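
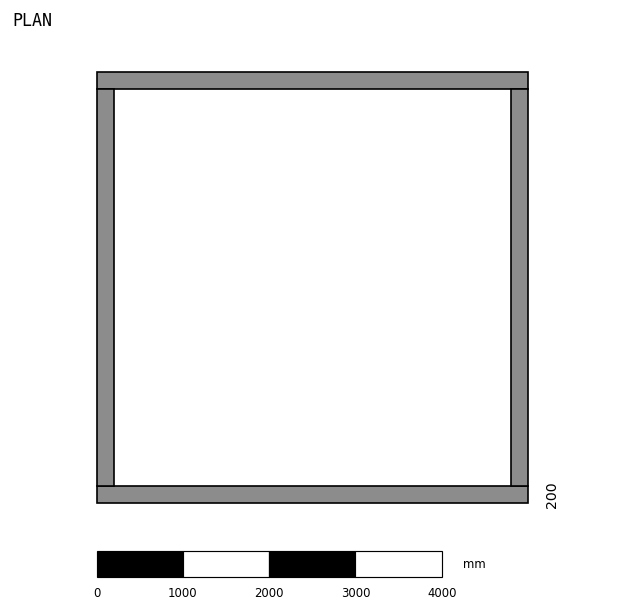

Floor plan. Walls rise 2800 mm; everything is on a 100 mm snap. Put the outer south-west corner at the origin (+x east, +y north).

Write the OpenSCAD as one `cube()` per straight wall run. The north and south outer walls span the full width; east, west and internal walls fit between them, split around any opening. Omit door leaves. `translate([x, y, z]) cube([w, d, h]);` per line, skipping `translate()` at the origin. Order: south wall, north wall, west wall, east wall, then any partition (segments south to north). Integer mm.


cube([5000, 200, 2800]);
translate([0, 4800, 0]) cube([5000, 200, 2800]);
translate([0, 200, 0]) cube([200, 4600, 2800]);
translate([4800, 200, 0]) cube([200, 4600, 2800]);


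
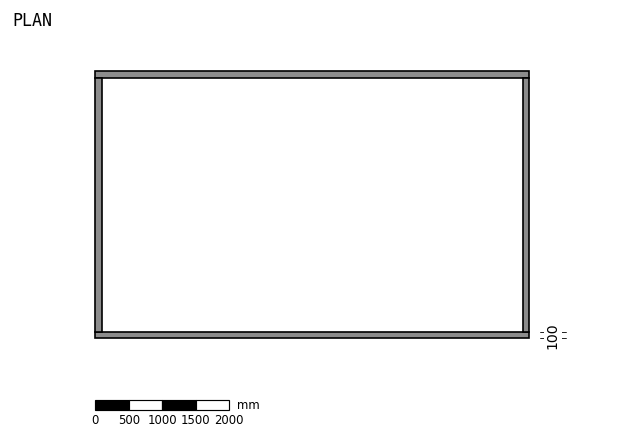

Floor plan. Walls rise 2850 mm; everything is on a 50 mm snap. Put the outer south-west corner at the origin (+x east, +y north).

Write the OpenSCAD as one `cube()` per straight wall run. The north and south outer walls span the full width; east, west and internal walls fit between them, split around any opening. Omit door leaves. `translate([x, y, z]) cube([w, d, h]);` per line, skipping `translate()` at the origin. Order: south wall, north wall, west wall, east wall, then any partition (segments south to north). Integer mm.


cube([6500, 100, 2850]);
translate([0, 3900, 0]) cube([6500, 100, 2850]);
translate([0, 100, 0]) cube([100, 3800, 2850]);
translate([6400, 100, 0]) cube([100, 3800, 2850]);


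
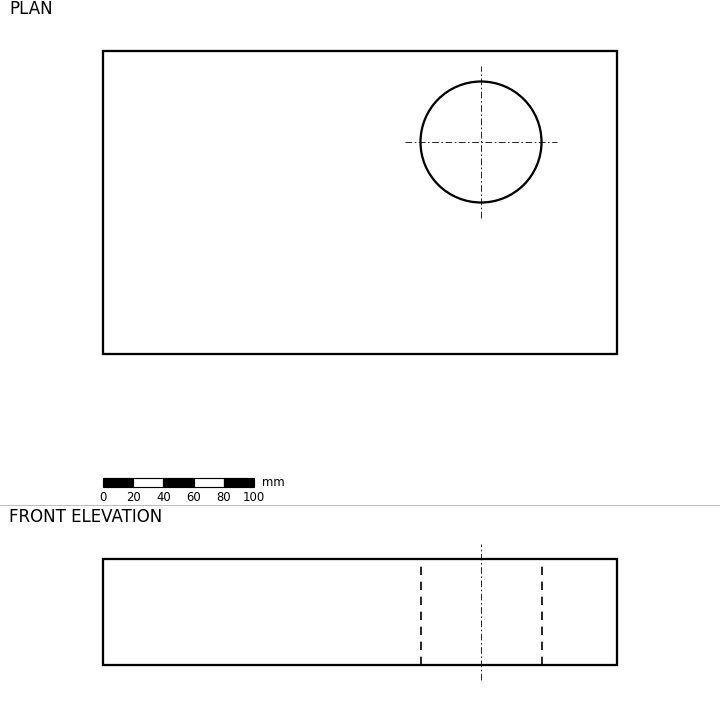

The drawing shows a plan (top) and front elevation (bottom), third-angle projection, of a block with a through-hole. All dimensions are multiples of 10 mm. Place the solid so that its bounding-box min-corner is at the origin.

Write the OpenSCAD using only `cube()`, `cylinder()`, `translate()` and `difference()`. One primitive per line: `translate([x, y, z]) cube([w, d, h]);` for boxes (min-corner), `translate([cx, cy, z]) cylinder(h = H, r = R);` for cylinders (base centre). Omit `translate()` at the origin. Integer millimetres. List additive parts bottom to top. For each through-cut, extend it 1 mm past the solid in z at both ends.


difference() {
  cube([340, 200, 70]);
  translate([250, 140, -1]) cylinder(h = 72, r = 40);
}


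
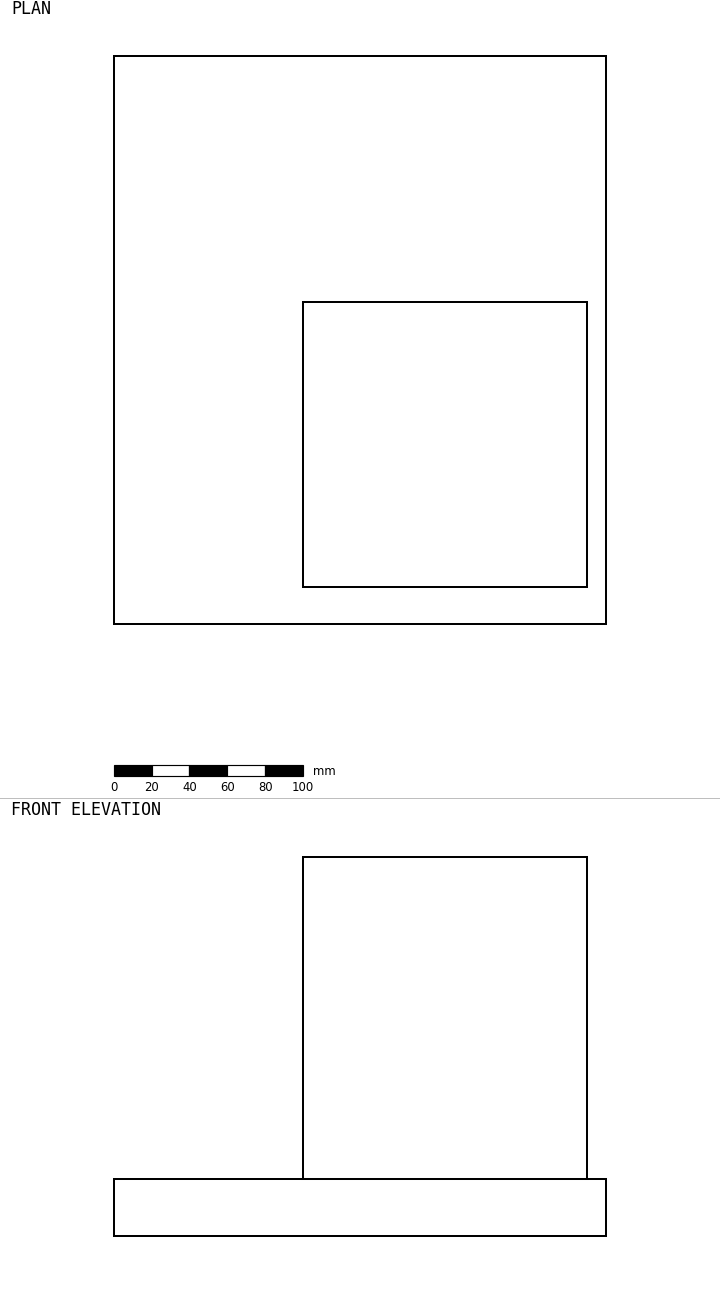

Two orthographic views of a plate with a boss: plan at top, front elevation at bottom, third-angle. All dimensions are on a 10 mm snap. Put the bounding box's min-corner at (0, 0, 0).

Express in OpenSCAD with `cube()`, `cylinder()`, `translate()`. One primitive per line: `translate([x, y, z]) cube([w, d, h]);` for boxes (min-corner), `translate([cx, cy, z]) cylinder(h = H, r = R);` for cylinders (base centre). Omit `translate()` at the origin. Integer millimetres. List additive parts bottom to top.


cube([260, 300, 30]);
translate([100, 20, 30]) cube([150, 150, 170]);


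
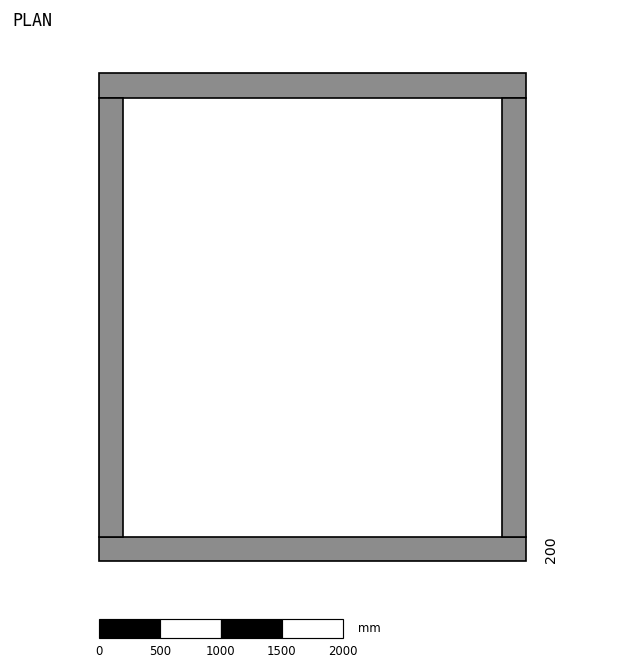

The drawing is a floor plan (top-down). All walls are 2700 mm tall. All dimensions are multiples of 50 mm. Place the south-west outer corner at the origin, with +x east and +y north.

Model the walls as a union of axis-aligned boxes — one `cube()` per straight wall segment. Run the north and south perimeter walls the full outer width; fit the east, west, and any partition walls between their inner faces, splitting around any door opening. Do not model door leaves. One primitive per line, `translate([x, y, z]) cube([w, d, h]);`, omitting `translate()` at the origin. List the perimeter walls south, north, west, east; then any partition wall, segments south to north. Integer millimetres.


cube([3500, 200, 2700]);
translate([0, 3800, 0]) cube([3500, 200, 2700]);
translate([0, 200, 0]) cube([200, 3600, 2700]);
translate([3300, 200, 0]) cube([200, 3600, 2700]);


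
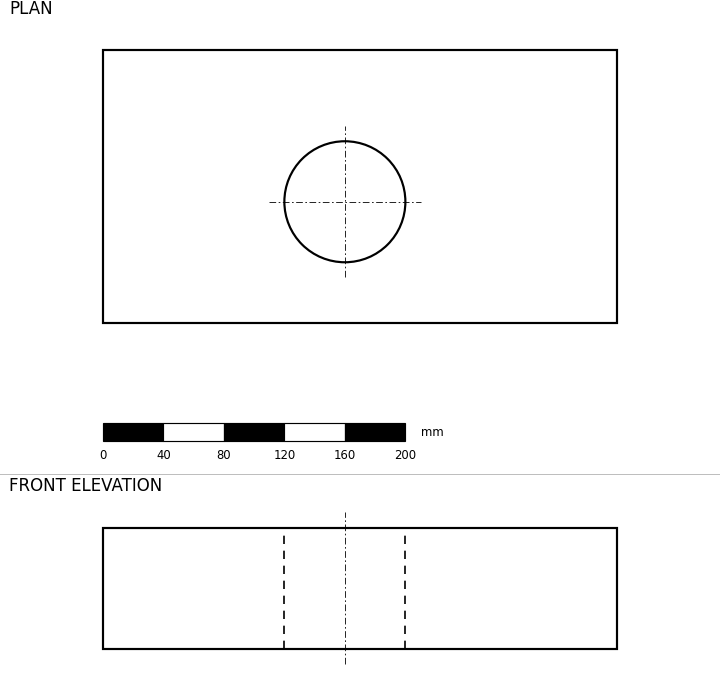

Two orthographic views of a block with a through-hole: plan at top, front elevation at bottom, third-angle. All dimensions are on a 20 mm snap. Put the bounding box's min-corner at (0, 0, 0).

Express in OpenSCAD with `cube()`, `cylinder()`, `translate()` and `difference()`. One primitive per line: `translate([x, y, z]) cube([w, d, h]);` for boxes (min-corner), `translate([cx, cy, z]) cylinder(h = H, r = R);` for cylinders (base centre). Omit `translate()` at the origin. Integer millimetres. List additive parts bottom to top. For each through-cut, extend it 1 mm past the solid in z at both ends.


difference() {
  cube([340, 180, 80]);
  translate([160, 80, -1]) cylinder(h = 82, r = 40);
}


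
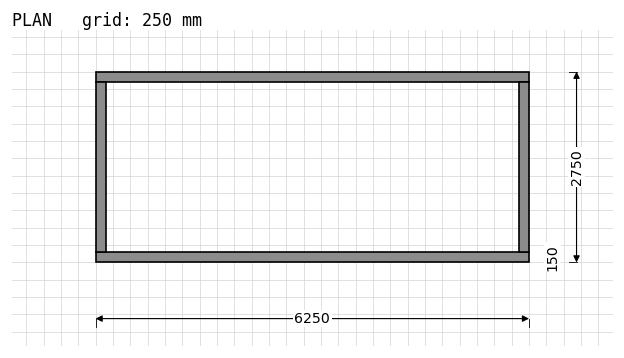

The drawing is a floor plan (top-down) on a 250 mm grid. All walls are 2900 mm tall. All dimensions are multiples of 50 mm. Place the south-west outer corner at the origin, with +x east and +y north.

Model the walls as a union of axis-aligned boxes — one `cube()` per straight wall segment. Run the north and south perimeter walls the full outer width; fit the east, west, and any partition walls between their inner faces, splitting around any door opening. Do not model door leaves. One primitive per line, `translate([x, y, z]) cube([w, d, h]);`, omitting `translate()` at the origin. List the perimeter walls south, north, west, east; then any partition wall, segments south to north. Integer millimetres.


cube([6250, 150, 2900]);
translate([0, 2600, 0]) cube([6250, 150, 2900]);
translate([0, 150, 0]) cube([150, 2450, 2900]);
translate([6100, 150, 0]) cube([150, 2450, 2900]);


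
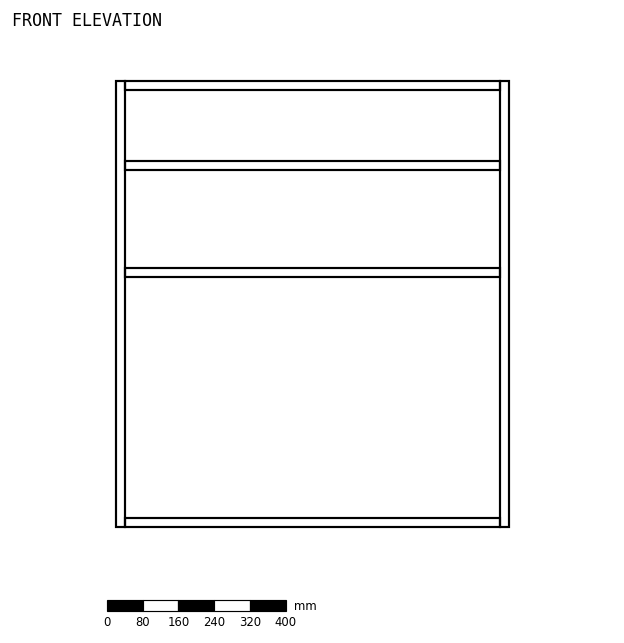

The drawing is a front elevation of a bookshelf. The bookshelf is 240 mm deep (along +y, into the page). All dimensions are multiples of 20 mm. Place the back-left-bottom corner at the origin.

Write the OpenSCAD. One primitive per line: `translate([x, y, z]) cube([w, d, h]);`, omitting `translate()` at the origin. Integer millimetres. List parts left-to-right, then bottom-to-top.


cube([20, 240, 1000]);
translate([20, 0, 0]) cube([840, 240, 20]);
translate([20, 0, 560]) cube([840, 240, 20]);
translate([20, 0, 800]) cube([840, 240, 20]);
translate([20, 0, 980]) cube([840, 240, 20]);
translate([860, 0, 0]) cube([20, 240, 1000]);


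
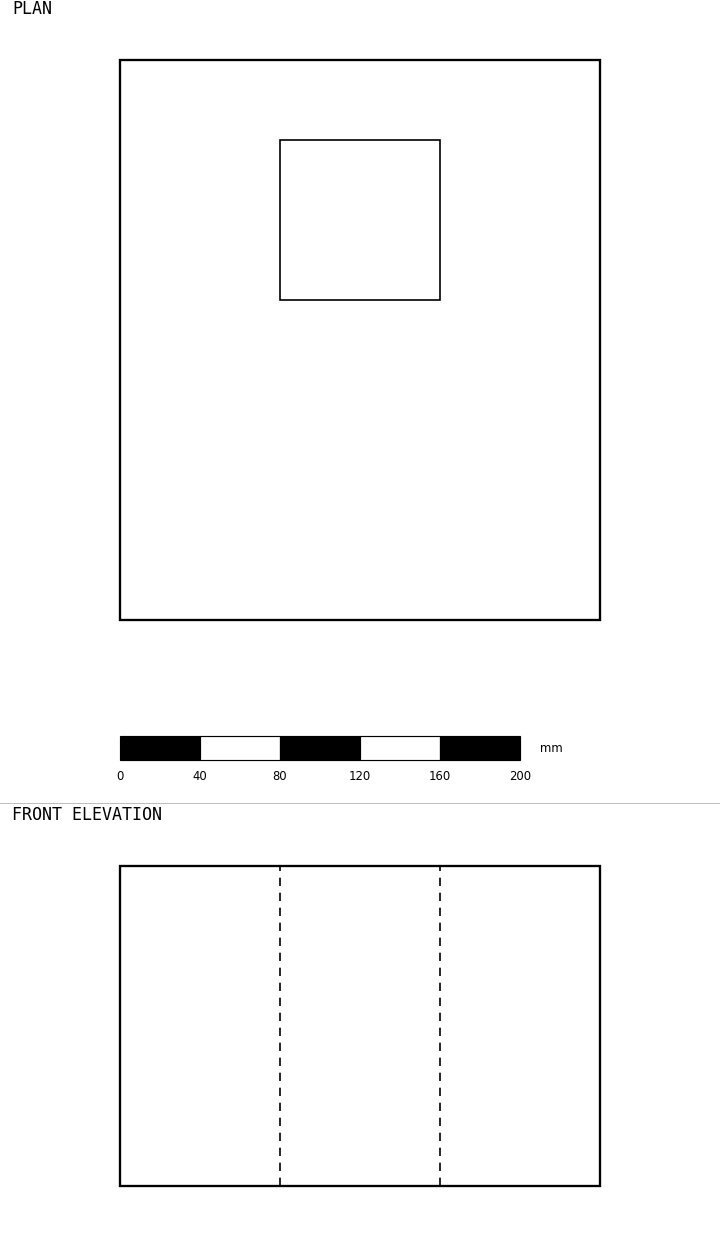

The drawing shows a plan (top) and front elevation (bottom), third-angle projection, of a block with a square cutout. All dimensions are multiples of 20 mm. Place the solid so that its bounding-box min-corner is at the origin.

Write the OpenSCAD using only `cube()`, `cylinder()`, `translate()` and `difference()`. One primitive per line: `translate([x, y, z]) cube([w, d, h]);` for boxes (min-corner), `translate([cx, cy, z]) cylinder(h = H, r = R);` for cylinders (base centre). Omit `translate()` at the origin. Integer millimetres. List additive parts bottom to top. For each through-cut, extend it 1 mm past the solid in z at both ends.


difference() {
  cube([240, 280, 160]);
  translate([80, 160, -1]) cube([80, 80, 162]);
}


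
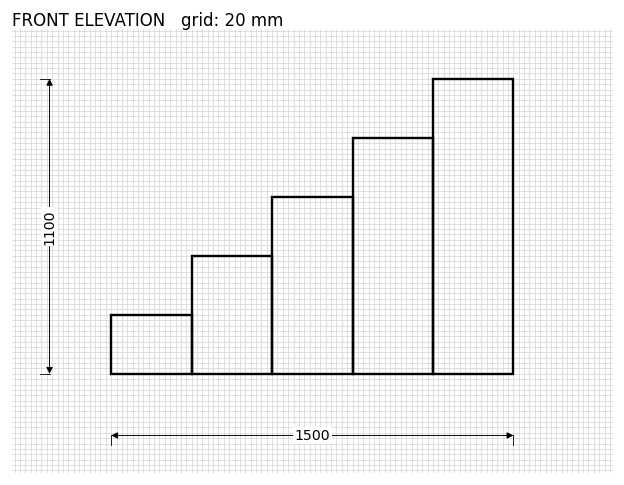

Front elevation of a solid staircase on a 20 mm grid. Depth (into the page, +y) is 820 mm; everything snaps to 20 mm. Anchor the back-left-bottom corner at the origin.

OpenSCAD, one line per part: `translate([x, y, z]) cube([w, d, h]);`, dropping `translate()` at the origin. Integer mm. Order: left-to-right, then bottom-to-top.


cube([300, 820, 220]);
translate([300, 0, 0]) cube([300, 820, 440]);
translate([600, 0, 0]) cube([300, 820, 660]);
translate([900, 0, 0]) cube([300, 820, 880]);
translate([1200, 0, 0]) cube([300, 820, 1100]);


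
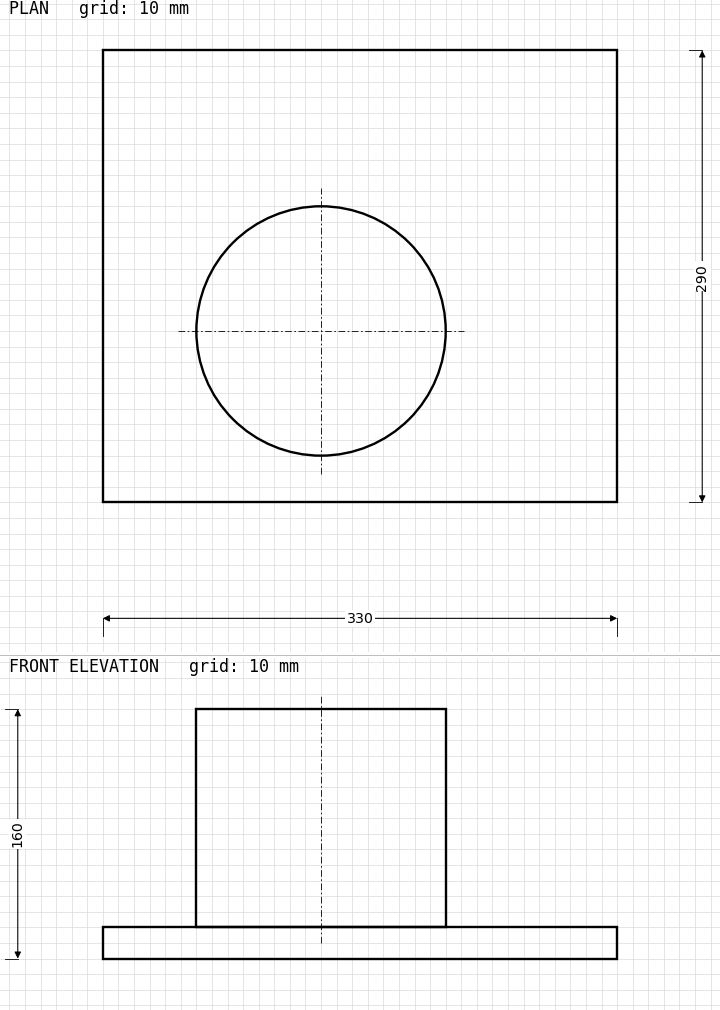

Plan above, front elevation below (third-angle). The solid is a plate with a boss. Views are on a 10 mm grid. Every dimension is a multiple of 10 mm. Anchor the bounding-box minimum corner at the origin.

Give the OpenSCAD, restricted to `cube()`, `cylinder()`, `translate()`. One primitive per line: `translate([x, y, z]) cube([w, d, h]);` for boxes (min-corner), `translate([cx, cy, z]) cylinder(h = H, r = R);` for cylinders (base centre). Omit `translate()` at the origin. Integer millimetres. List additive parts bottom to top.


cube([330, 290, 20]);
translate([140, 110, 20]) cylinder(h = 140, r = 80);


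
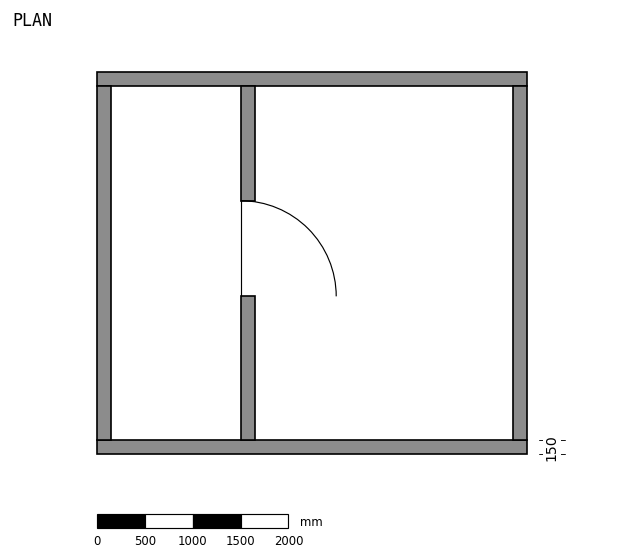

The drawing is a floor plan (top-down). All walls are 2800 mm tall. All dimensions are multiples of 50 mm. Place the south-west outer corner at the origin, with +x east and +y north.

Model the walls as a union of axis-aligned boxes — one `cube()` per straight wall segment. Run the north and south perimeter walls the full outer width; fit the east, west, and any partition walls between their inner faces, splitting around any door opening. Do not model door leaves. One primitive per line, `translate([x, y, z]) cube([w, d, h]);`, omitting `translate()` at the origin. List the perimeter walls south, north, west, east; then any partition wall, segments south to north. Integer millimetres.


cube([4500, 150, 2800]);
translate([0, 3850, 0]) cube([4500, 150, 2800]);
translate([0, 150, 0]) cube([150, 3700, 2800]);
translate([4350, 150, 0]) cube([150, 3700, 2800]);
translate([1500, 150, 0]) cube([150, 1500, 2800]);
translate([1500, 2650, 0]) cube([150, 1200, 2800]);


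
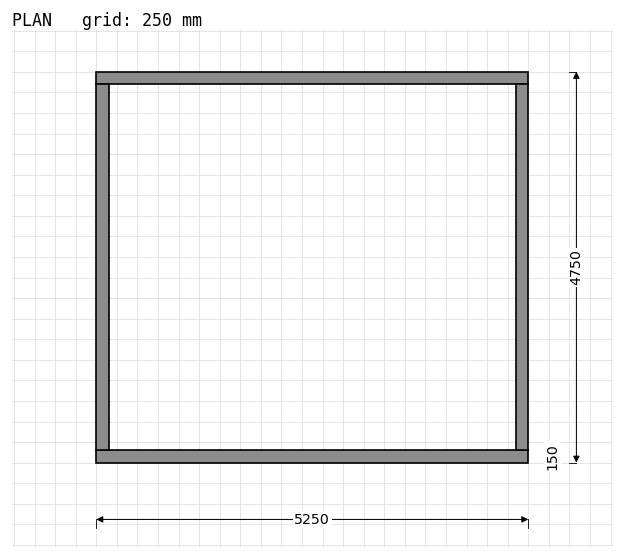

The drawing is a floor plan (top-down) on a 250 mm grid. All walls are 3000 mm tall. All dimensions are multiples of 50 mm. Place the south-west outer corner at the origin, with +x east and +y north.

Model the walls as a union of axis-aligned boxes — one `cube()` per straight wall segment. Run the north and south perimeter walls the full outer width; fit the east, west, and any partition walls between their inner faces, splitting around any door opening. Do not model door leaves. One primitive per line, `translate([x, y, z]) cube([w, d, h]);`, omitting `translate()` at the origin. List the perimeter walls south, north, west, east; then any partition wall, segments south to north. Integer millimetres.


cube([5250, 150, 3000]);
translate([0, 4600, 0]) cube([5250, 150, 3000]);
translate([0, 150, 0]) cube([150, 4450, 3000]);
translate([5100, 150, 0]) cube([150, 4450, 3000]);


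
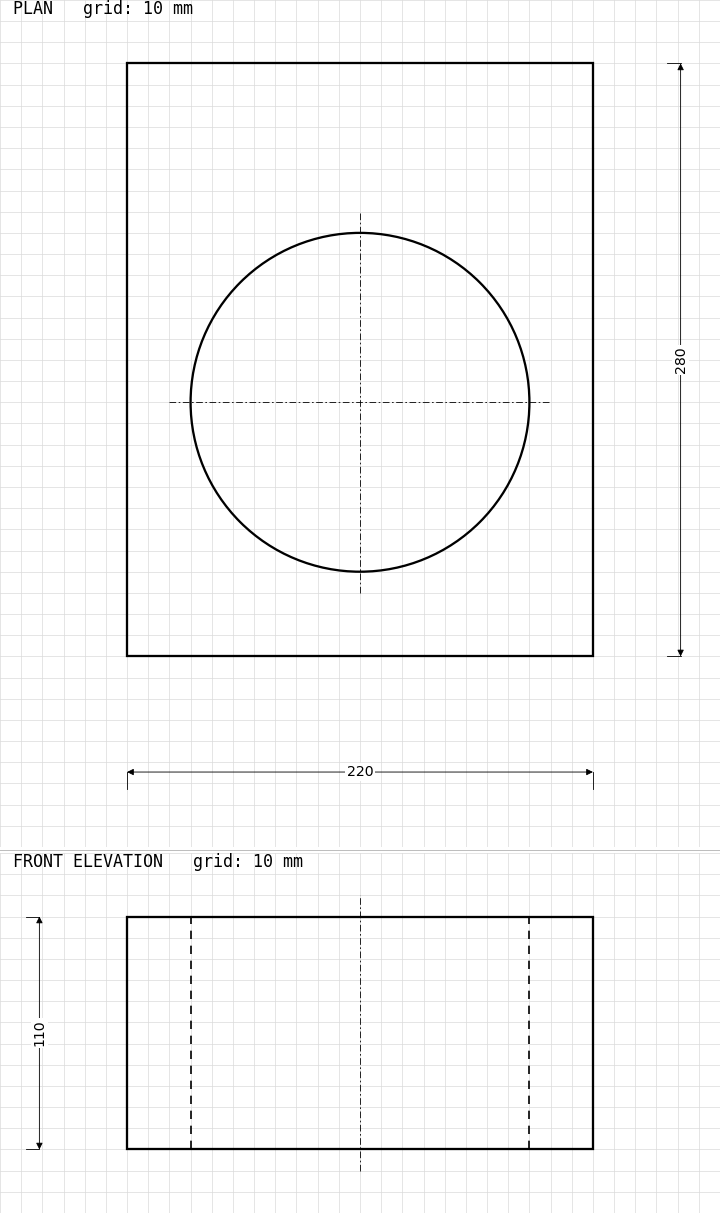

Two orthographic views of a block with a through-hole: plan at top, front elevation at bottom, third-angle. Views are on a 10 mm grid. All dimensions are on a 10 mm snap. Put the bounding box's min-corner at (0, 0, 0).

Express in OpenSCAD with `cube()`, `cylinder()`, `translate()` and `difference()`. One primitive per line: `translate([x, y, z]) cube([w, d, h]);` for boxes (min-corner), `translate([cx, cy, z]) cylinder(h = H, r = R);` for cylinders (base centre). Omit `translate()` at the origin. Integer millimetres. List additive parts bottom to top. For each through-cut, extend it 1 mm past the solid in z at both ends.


difference() {
  cube([220, 280, 110]);
  translate([110, 120, -1]) cylinder(h = 112, r = 80);
}


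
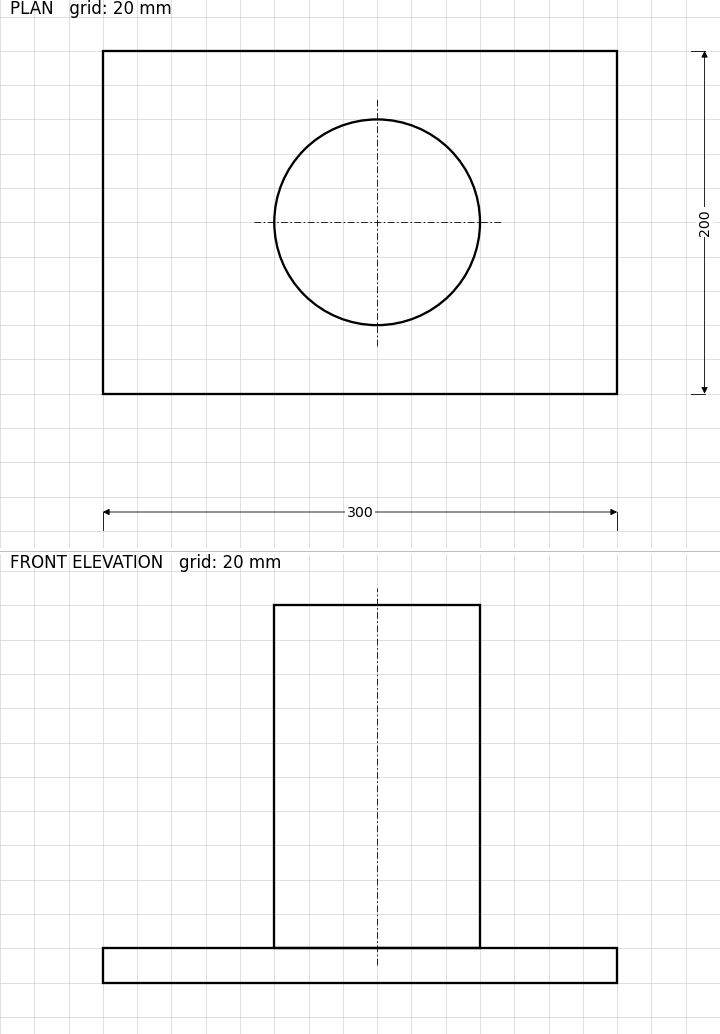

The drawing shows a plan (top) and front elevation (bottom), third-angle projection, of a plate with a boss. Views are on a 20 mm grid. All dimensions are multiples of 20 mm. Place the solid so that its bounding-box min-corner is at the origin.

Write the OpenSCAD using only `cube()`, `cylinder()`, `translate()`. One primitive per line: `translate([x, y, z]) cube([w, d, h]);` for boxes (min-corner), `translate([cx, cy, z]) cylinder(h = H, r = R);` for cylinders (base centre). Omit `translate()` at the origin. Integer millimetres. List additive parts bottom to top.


cube([300, 200, 20]);
translate([160, 100, 20]) cylinder(h = 200, r = 60);


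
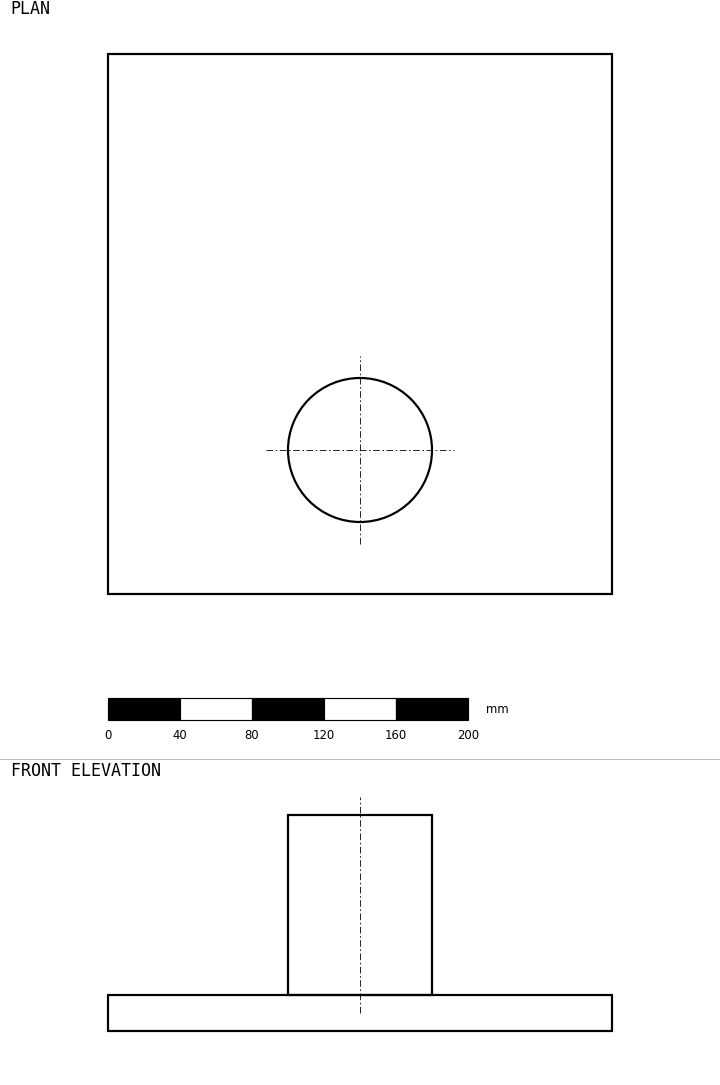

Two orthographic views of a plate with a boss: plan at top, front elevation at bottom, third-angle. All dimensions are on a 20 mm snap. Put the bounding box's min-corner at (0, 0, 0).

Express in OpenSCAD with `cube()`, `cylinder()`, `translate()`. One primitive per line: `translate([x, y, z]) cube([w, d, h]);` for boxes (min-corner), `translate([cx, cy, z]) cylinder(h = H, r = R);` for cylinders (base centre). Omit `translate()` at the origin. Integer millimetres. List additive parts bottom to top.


cube([280, 300, 20]);
translate([140, 80, 20]) cylinder(h = 100, r = 40);


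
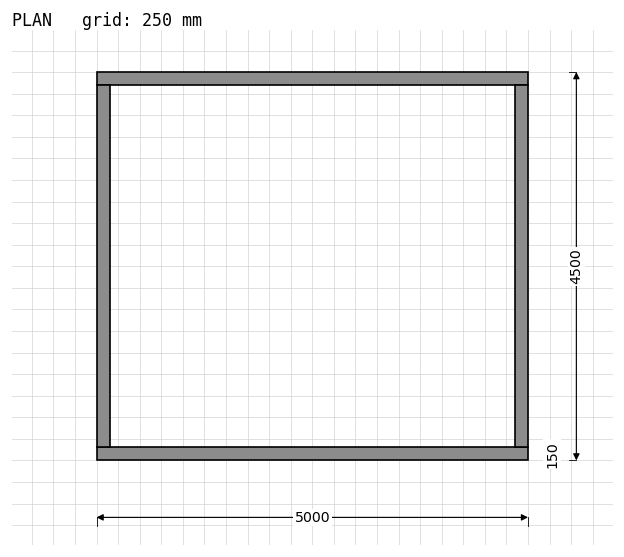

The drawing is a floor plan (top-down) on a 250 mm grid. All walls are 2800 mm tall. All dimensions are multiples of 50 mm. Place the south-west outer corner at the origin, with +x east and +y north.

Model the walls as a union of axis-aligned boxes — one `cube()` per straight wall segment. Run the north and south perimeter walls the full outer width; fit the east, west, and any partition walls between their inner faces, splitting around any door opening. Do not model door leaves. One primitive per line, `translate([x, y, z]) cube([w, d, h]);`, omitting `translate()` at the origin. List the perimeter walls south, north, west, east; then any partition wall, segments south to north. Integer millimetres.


cube([5000, 150, 2800]);
translate([0, 4350, 0]) cube([5000, 150, 2800]);
translate([0, 150, 0]) cube([150, 4200, 2800]);
translate([4850, 150, 0]) cube([150, 4200, 2800]);


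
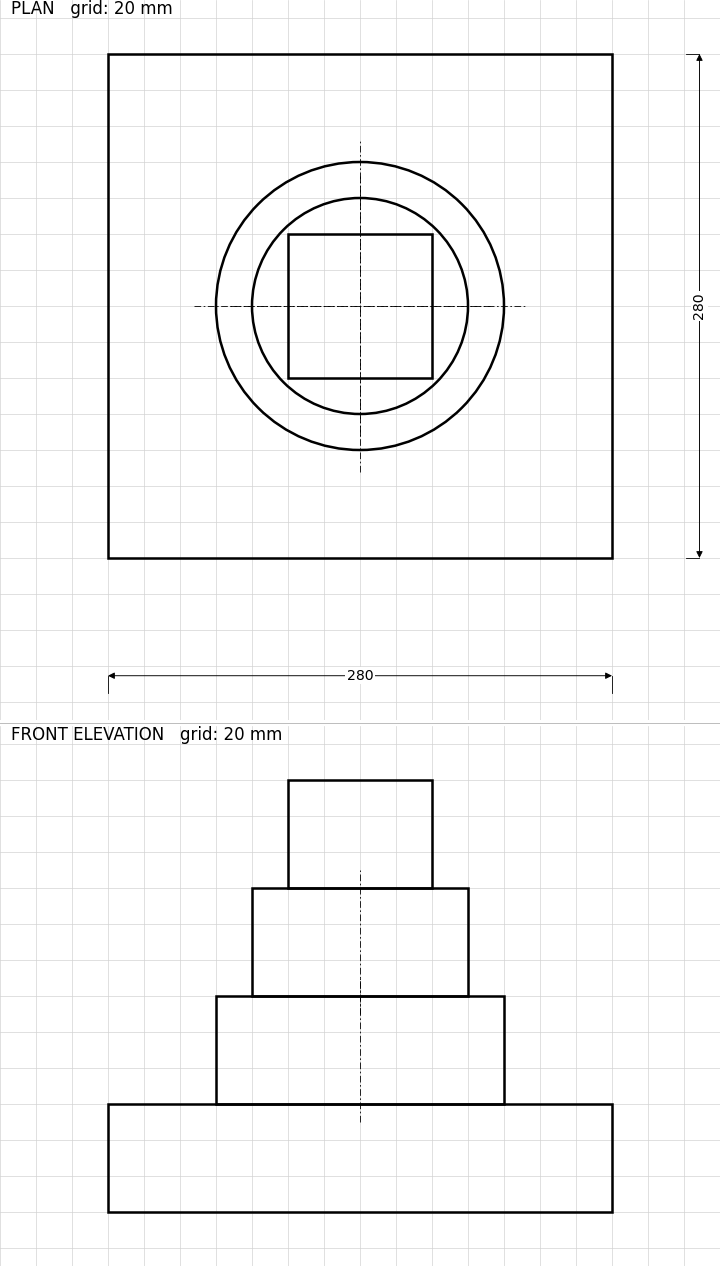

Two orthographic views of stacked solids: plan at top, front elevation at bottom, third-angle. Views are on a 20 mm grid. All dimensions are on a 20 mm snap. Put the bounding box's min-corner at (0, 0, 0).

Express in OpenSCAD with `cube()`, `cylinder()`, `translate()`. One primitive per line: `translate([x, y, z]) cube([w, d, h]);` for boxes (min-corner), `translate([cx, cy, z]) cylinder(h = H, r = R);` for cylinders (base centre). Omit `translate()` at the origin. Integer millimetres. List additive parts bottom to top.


cube([280, 280, 60]);
translate([140, 140, 60]) cylinder(h = 60, r = 80);
translate([140, 140, 120]) cylinder(h = 60, r = 60);
translate([100, 100, 180]) cube([80, 80, 60]);


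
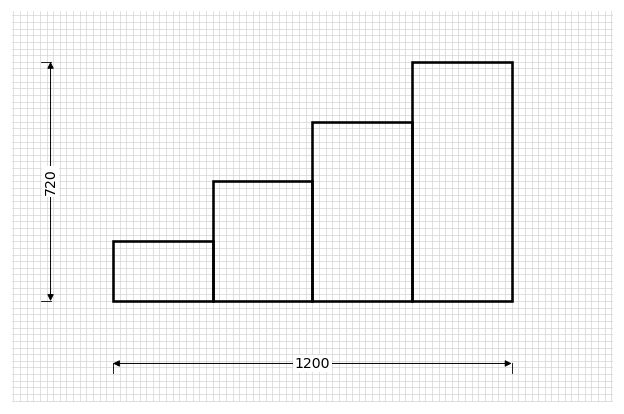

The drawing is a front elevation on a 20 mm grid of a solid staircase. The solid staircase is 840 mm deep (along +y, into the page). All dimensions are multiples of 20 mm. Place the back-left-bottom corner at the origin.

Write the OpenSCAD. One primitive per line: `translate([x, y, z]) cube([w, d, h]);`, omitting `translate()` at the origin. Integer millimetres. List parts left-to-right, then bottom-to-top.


cube([300, 840, 180]);
translate([300, 0, 0]) cube([300, 840, 360]);
translate([600, 0, 0]) cube([300, 840, 540]);
translate([900, 0, 0]) cube([300, 840, 720]);


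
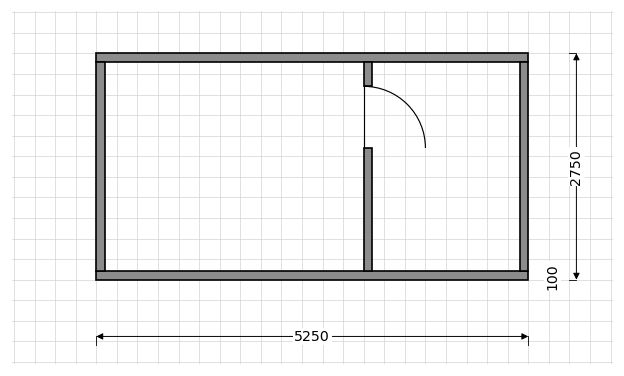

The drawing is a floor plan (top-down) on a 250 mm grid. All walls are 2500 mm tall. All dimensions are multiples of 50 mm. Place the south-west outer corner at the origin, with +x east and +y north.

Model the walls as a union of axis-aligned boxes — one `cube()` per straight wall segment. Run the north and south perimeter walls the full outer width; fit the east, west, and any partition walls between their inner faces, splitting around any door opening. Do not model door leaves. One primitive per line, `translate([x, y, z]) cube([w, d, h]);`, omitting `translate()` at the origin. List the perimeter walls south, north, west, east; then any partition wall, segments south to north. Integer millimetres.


cube([5250, 100, 2500]);
translate([0, 2650, 0]) cube([5250, 100, 2500]);
translate([0, 100, 0]) cube([100, 2550, 2500]);
translate([5150, 100, 0]) cube([100, 2550, 2500]);
translate([3250, 100, 0]) cube([100, 1500, 2500]);
translate([3250, 2350, 0]) cube([100, 300, 2500]);


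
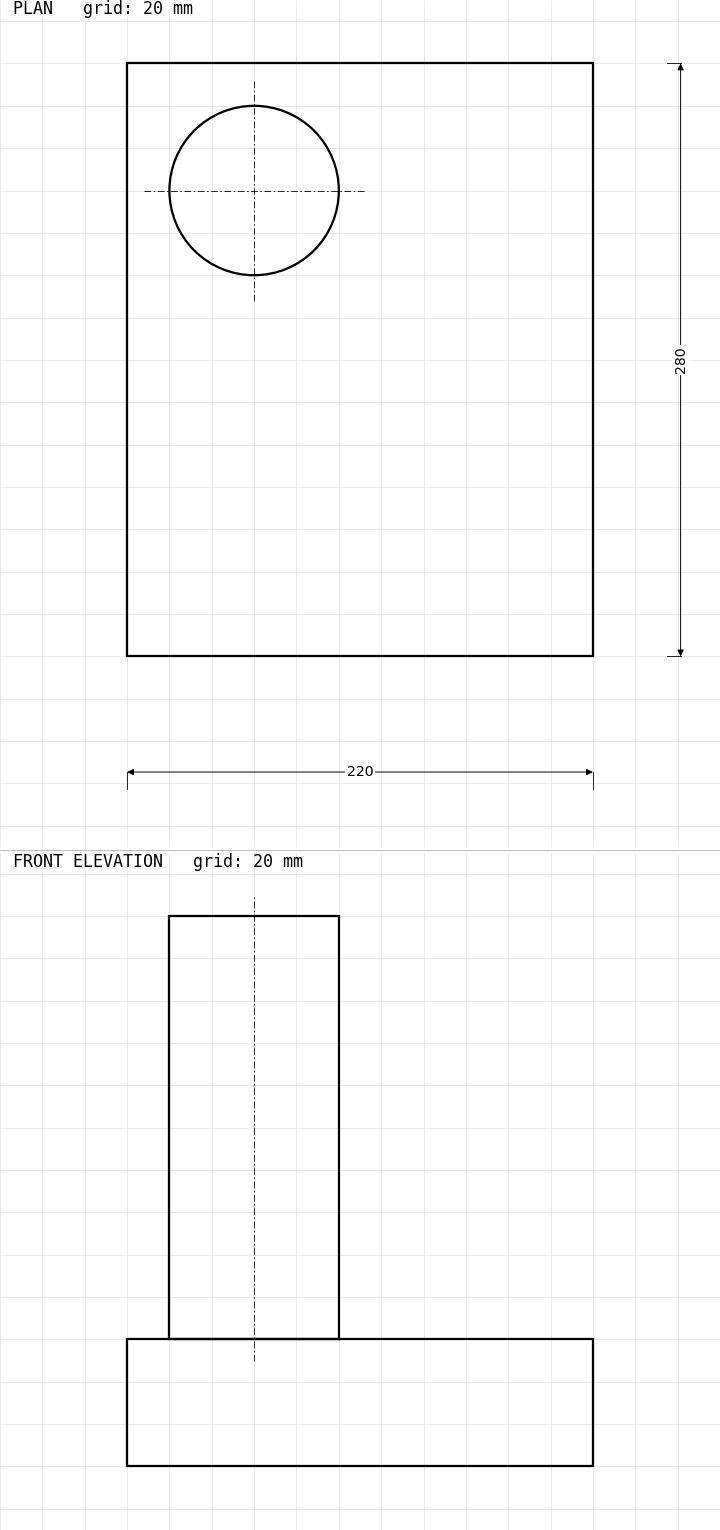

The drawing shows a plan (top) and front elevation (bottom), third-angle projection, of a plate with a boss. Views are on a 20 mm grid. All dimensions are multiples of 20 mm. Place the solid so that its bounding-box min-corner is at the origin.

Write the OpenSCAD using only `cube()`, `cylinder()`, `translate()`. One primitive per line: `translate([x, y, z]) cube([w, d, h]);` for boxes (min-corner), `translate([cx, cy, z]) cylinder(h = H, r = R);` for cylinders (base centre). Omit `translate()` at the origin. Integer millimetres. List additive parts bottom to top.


cube([220, 280, 60]);
translate([60, 220, 60]) cylinder(h = 200, r = 40);


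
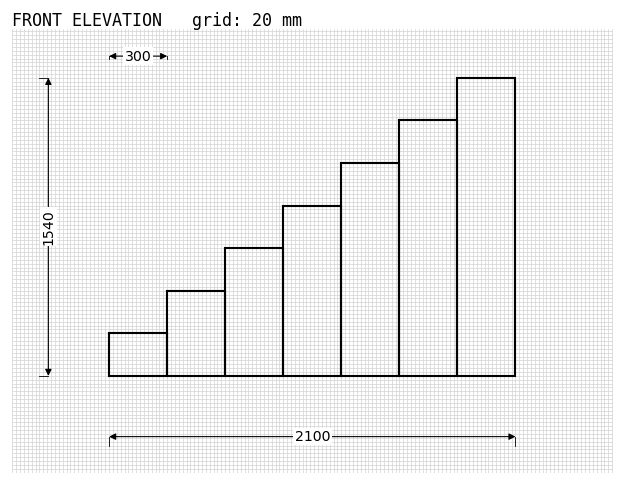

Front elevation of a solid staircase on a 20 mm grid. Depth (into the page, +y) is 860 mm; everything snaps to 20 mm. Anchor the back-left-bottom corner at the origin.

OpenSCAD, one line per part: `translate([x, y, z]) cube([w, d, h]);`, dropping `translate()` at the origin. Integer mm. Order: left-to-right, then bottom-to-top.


cube([300, 860, 220]);
translate([300, 0, 0]) cube([300, 860, 440]);
translate([600, 0, 0]) cube([300, 860, 660]);
translate([900, 0, 0]) cube([300, 860, 880]);
translate([1200, 0, 0]) cube([300, 860, 1100]);
translate([1500, 0, 0]) cube([300, 860, 1320]);
translate([1800, 0, 0]) cube([300, 860, 1540]);


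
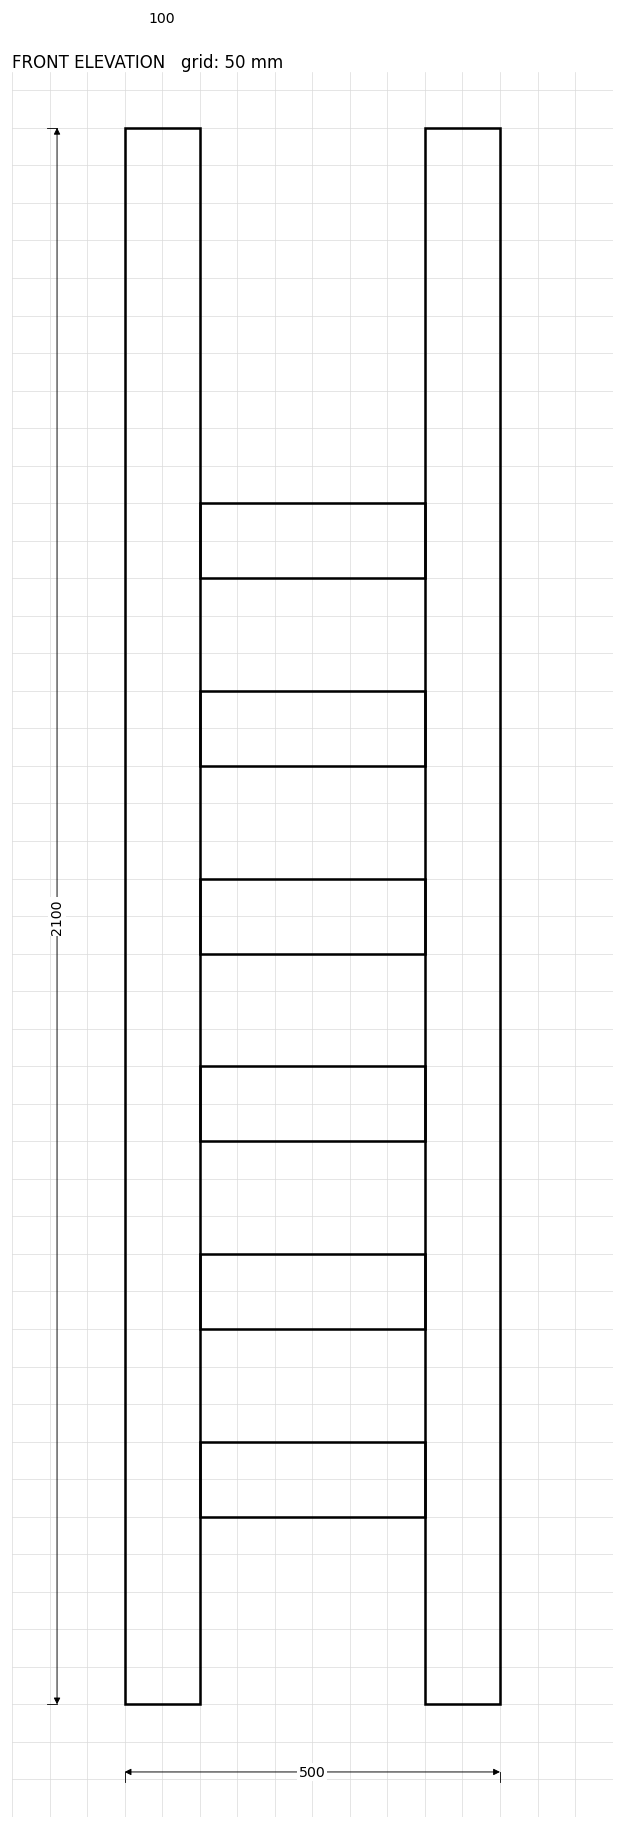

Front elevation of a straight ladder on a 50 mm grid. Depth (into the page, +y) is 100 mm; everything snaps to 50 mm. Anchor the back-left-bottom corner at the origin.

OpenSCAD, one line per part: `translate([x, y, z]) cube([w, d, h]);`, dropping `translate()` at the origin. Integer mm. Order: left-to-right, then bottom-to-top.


cube([100, 100, 2100]);
translate([100, 0, 250]) cube([300, 100, 100]);
translate([100, 0, 500]) cube([300, 100, 100]);
translate([100, 0, 750]) cube([300, 100, 100]);
translate([100, 0, 1000]) cube([300, 100, 100]);
translate([100, 0, 1250]) cube([300, 100, 100]);
translate([100, 0, 1500]) cube([300, 100, 100]);
translate([400, 0, 0]) cube([100, 100, 2100]);


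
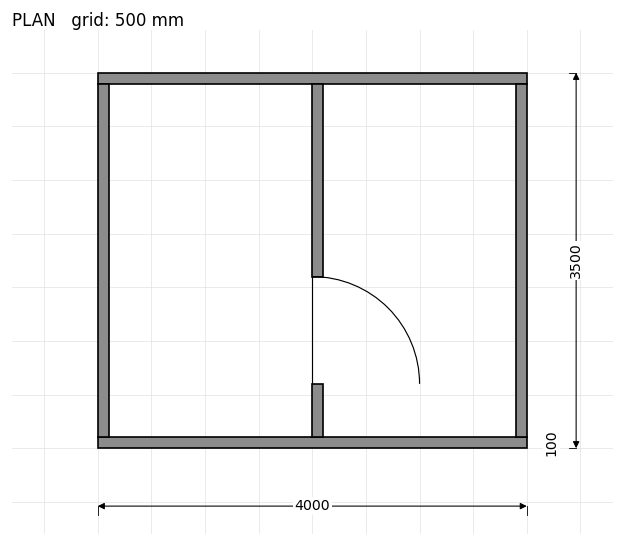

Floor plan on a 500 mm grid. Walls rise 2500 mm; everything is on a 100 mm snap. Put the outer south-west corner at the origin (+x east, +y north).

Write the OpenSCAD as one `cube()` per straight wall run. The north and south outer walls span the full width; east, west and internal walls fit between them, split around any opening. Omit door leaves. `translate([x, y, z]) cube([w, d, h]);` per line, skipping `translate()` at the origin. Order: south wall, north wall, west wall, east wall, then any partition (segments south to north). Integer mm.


cube([4000, 100, 2500]);
translate([0, 3400, 0]) cube([4000, 100, 2500]);
translate([0, 100, 0]) cube([100, 3300, 2500]);
translate([3900, 100, 0]) cube([100, 3300, 2500]);
translate([2000, 100, 0]) cube([100, 500, 2500]);
translate([2000, 1600, 0]) cube([100, 1800, 2500]);


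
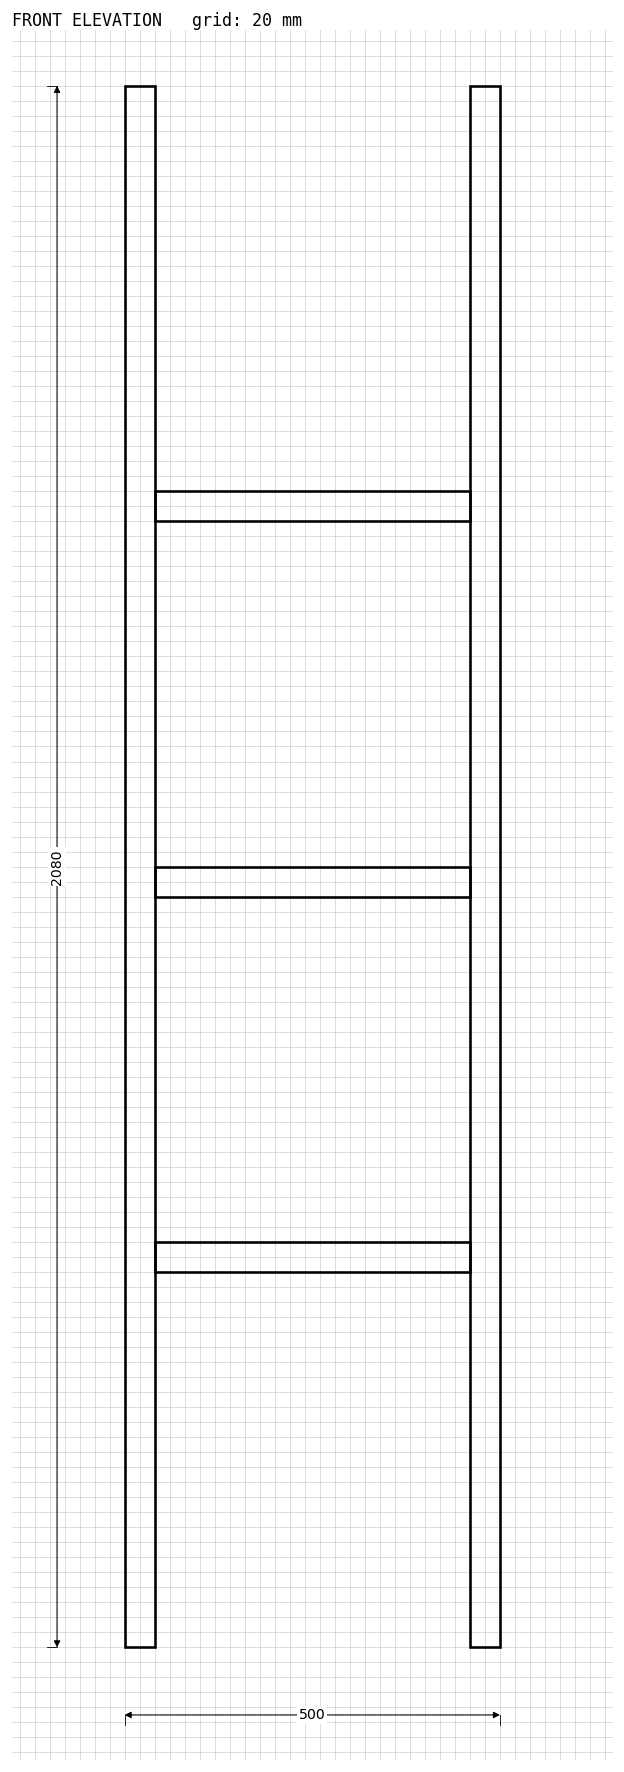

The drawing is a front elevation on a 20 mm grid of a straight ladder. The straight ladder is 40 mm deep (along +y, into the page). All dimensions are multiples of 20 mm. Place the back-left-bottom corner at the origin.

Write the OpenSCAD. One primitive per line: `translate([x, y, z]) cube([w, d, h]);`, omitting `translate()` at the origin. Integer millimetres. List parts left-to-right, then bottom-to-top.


cube([40, 40, 2080]);
translate([40, 0, 500]) cube([420, 40, 40]);
translate([40, 0, 1000]) cube([420, 40, 40]);
translate([40, 0, 1500]) cube([420, 40, 40]);
translate([460, 0, 0]) cube([40, 40, 2080]);


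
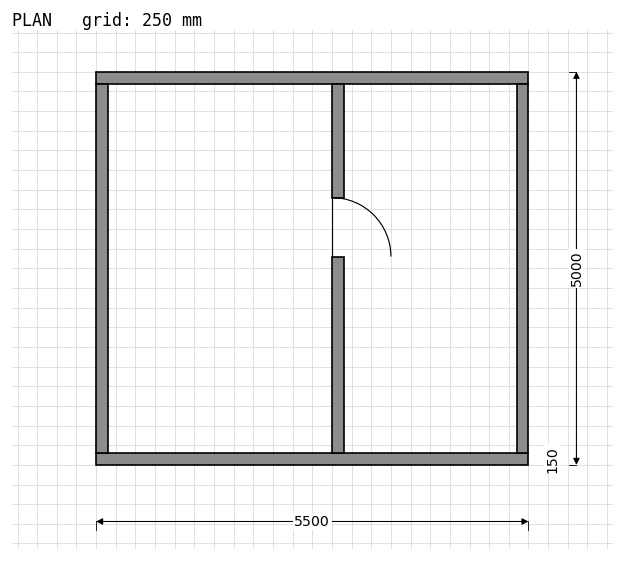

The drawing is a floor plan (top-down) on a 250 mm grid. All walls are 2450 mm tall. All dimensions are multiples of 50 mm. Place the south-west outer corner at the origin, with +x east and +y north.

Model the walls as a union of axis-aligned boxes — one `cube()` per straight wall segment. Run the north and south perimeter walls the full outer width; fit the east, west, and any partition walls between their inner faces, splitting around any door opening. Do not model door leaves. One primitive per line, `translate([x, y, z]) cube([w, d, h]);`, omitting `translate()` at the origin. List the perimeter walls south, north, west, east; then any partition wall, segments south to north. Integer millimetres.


cube([5500, 150, 2450]);
translate([0, 4850, 0]) cube([5500, 150, 2450]);
translate([0, 150, 0]) cube([150, 4700, 2450]);
translate([5350, 150, 0]) cube([150, 4700, 2450]);
translate([3000, 150, 0]) cube([150, 2500, 2450]);
translate([3000, 3400, 0]) cube([150, 1450, 2450]);


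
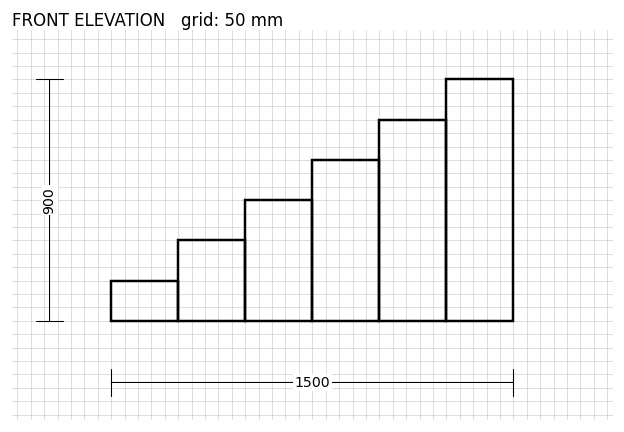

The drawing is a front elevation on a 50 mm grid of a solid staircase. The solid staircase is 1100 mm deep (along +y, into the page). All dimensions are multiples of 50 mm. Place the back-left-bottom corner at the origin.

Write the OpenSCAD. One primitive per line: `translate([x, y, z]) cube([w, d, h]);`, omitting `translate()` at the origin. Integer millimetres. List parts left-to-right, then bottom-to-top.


cube([250, 1100, 150]);
translate([250, 0, 0]) cube([250, 1100, 300]);
translate([500, 0, 0]) cube([250, 1100, 450]);
translate([750, 0, 0]) cube([250, 1100, 600]);
translate([1000, 0, 0]) cube([250, 1100, 750]);
translate([1250, 0, 0]) cube([250, 1100, 900]);


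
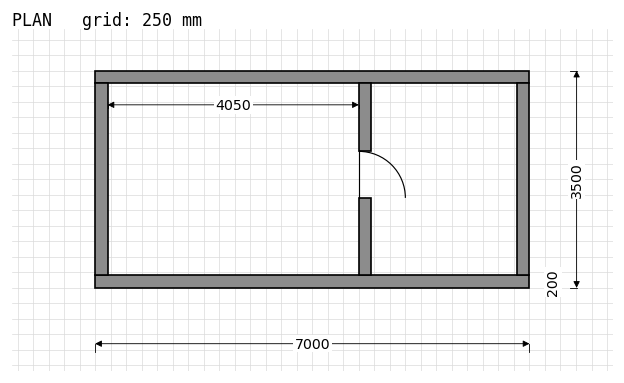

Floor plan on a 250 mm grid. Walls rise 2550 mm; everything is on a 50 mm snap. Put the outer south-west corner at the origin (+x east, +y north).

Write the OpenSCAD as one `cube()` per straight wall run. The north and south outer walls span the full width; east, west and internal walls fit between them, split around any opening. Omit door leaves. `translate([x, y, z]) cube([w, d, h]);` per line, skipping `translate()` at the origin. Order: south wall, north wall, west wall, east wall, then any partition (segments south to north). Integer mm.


cube([7000, 200, 2550]);
translate([0, 3300, 0]) cube([7000, 200, 2550]);
translate([0, 200, 0]) cube([200, 3100, 2550]);
translate([6800, 200, 0]) cube([200, 3100, 2550]);
translate([4250, 200, 0]) cube([200, 1250, 2550]);
translate([4250, 2200, 0]) cube([200, 1100, 2550]);


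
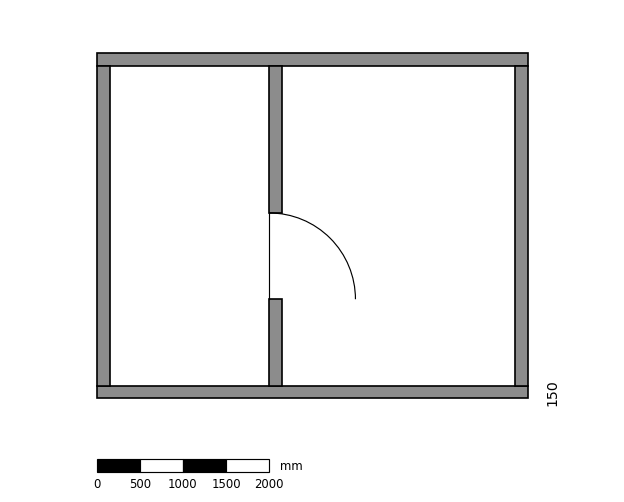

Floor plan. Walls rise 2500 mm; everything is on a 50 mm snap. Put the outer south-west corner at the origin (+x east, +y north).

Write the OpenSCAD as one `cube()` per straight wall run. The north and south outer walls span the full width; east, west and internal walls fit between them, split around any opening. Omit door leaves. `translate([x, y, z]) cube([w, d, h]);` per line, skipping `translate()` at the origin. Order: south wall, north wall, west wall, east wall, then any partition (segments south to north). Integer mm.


cube([5000, 150, 2500]);
translate([0, 3850, 0]) cube([5000, 150, 2500]);
translate([0, 150, 0]) cube([150, 3700, 2500]);
translate([4850, 150, 0]) cube([150, 3700, 2500]);
translate([2000, 150, 0]) cube([150, 1000, 2500]);
translate([2000, 2150, 0]) cube([150, 1700, 2500]);


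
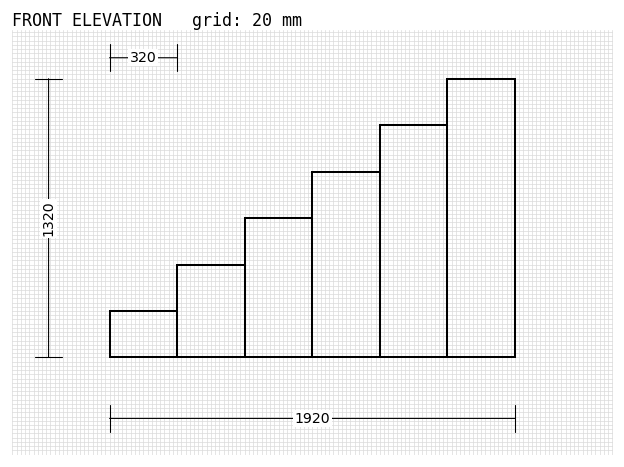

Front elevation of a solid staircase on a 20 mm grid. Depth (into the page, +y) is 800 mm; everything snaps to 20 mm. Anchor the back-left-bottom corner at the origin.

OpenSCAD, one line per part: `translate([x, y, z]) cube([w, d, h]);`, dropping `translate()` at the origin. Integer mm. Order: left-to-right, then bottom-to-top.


cube([320, 800, 220]);
translate([320, 0, 0]) cube([320, 800, 440]);
translate([640, 0, 0]) cube([320, 800, 660]);
translate([960, 0, 0]) cube([320, 800, 880]);
translate([1280, 0, 0]) cube([320, 800, 1100]);
translate([1600, 0, 0]) cube([320, 800, 1320]);


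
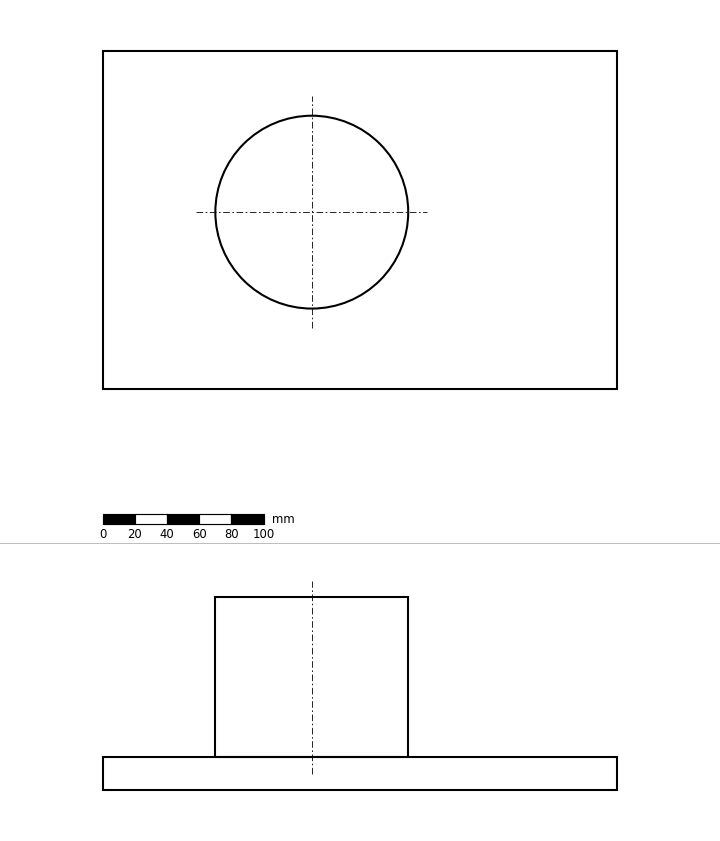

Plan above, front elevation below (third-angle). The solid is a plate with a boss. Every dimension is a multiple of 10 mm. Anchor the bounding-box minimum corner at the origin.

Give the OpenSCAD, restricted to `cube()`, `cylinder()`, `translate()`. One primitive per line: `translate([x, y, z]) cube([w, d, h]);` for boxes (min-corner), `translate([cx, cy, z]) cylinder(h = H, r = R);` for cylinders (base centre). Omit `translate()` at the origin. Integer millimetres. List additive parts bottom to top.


cube([320, 210, 20]);
translate([130, 110, 20]) cylinder(h = 100, r = 60);


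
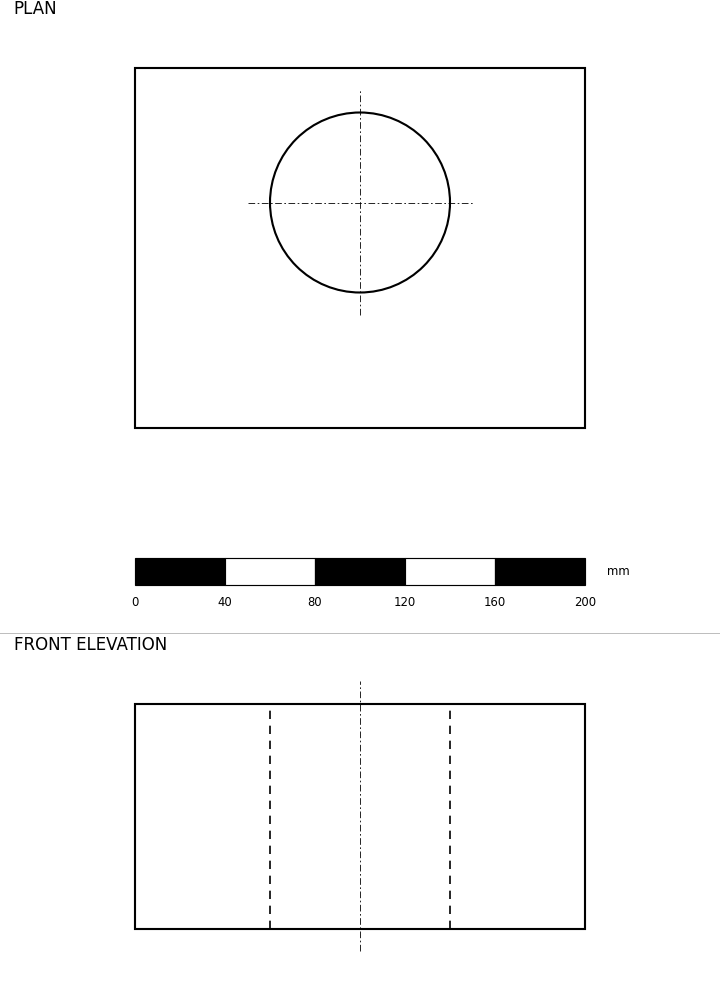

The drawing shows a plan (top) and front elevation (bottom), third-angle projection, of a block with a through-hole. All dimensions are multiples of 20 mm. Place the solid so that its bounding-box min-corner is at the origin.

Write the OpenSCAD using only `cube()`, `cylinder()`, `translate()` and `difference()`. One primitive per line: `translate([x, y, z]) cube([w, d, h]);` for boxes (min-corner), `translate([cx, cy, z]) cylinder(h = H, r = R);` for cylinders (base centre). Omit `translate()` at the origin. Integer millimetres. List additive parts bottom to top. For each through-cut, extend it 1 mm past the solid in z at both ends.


difference() {
  cube([200, 160, 100]);
  translate([100, 100, -1]) cylinder(h = 102, r = 40);
}


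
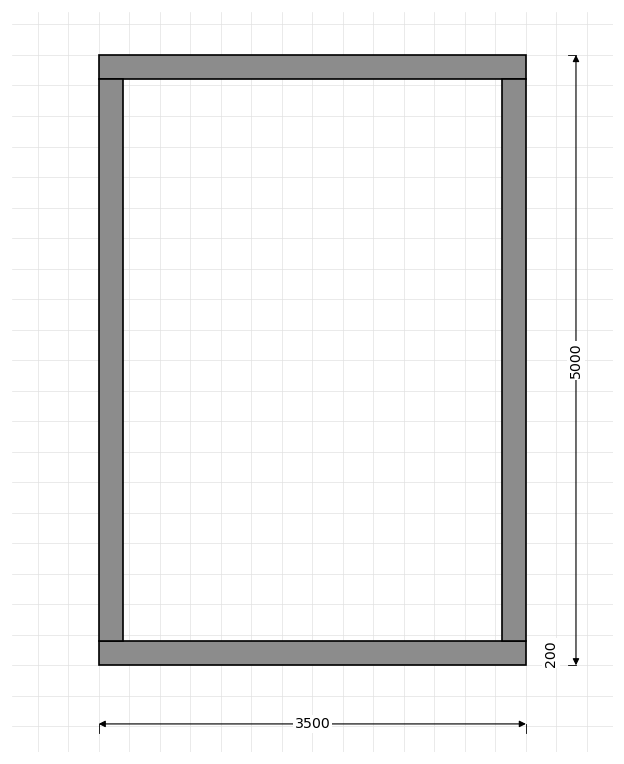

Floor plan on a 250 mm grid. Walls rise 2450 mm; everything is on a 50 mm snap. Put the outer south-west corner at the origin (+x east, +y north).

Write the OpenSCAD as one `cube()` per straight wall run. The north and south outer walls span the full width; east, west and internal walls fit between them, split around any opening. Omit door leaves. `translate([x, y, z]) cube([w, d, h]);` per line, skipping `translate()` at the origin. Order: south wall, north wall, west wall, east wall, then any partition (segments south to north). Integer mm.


cube([3500, 200, 2450]);
translate([0, 4800, 0]) cube([3500, 200, 2450]);
translate([0, 200, 0]) cube([200, 4600, 2450]);
translate([3300, 200, 0]) cube([200, 4600, 2450]);


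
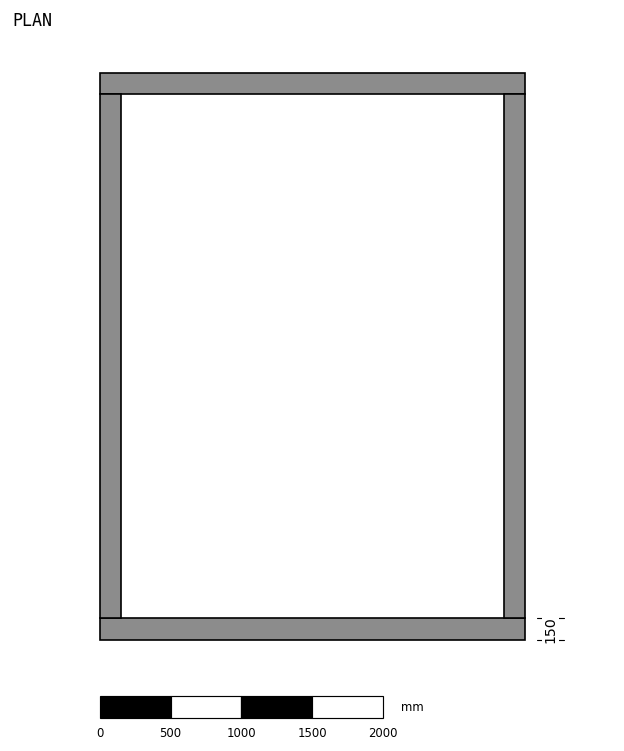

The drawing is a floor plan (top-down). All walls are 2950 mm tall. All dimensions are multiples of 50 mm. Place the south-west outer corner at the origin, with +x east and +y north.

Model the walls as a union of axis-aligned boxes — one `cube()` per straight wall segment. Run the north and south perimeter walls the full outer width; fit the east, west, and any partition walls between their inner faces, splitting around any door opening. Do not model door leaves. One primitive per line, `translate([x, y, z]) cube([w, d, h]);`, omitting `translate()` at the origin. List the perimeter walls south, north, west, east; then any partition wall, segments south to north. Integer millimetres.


cube([3000, 150, 2950]);
translate([0, 3850, 0]) cube([3000, 150, 2950]);
translate([0, 150, 0]) cube([150, 3700, 2950]);
translate([2850, 150, 0]) cube([150, 3700, 2950]);


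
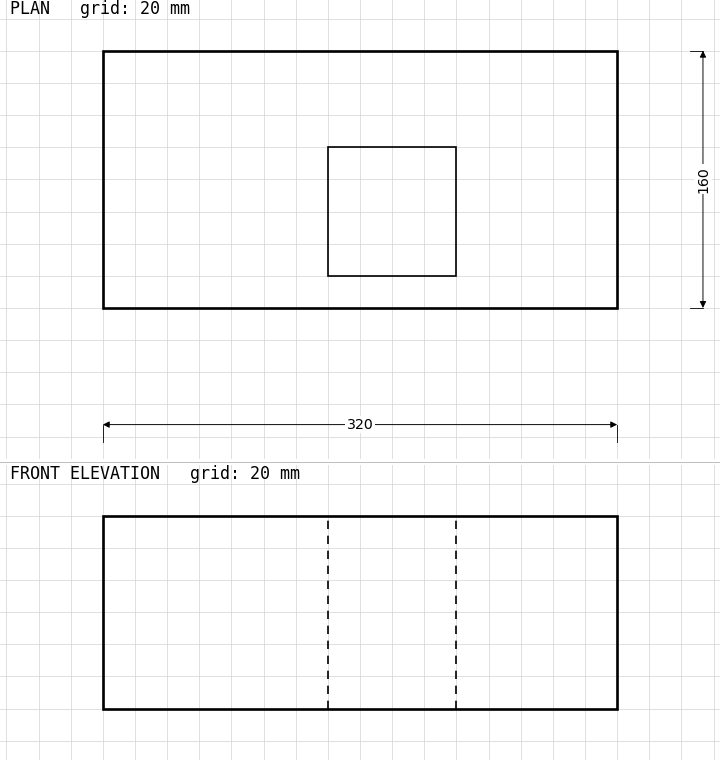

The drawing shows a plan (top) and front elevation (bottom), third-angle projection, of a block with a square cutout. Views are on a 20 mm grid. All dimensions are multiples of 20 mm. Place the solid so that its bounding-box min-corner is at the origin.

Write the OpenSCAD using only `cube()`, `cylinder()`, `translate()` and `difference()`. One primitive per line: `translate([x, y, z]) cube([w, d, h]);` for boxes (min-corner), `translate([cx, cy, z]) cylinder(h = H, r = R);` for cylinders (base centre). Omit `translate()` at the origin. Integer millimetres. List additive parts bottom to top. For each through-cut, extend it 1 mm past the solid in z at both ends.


difference() {
  cube([320, 160, 120]);
  translate([140, 20, -1]) cube([80, 80, 122]);
}


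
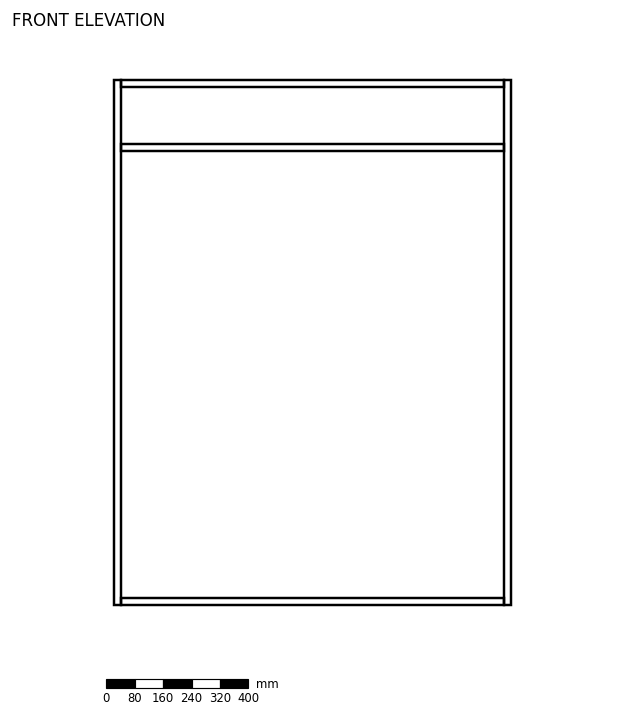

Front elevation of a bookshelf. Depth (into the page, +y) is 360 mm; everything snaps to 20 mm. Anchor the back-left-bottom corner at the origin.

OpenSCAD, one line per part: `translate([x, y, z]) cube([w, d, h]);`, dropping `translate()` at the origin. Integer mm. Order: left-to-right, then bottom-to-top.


cube([20, 360, 1480]);
translate([20, 0, 0]) cube([1080, 360, 20]);
translate([20, 0, 1280]) cube([1080, 360, 20]);
translate([20, 0, 1460]) cube([1080, 360, 20]);
translate([1100, 0, 0]) cube([20, 360, 1480]);


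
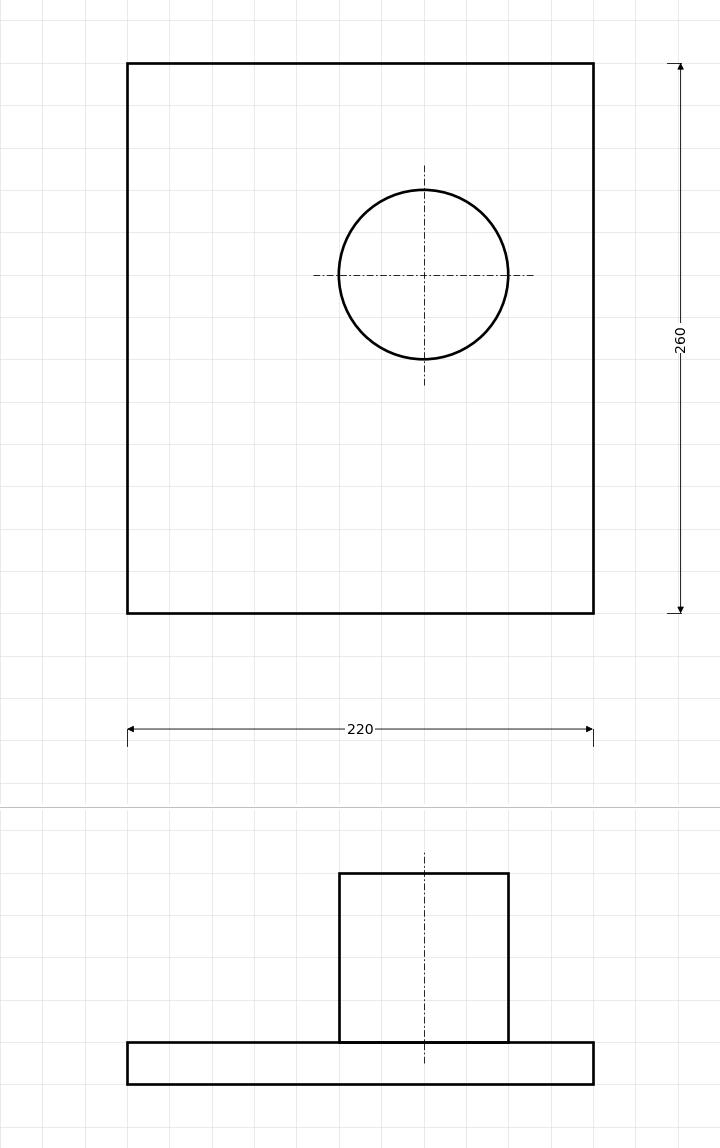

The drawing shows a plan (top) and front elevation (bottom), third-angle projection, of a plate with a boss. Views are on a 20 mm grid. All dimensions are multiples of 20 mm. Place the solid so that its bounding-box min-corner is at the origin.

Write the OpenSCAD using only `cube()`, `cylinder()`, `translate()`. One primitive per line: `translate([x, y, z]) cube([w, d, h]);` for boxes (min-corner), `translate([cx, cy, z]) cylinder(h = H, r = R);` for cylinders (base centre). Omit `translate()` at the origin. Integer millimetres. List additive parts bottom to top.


cube([220, 260, 20]);
translate([140, 160, 20]) cylinder(h = 80, r = 40);


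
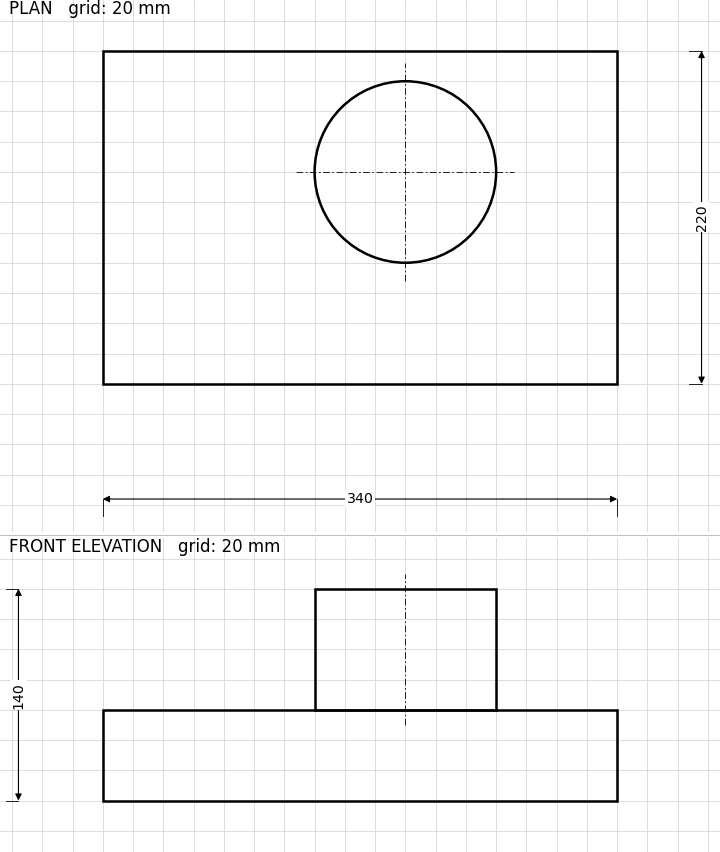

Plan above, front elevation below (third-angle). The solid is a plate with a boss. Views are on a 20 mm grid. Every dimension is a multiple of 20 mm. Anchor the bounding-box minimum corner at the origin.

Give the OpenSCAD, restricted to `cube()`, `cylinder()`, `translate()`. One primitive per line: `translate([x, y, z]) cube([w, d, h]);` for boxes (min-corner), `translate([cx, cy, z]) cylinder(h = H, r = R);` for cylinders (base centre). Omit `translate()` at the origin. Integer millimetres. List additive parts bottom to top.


cube([340, 220, 60]);
translate([200, 140, 60]) cylinder(h = 80, r = 60);


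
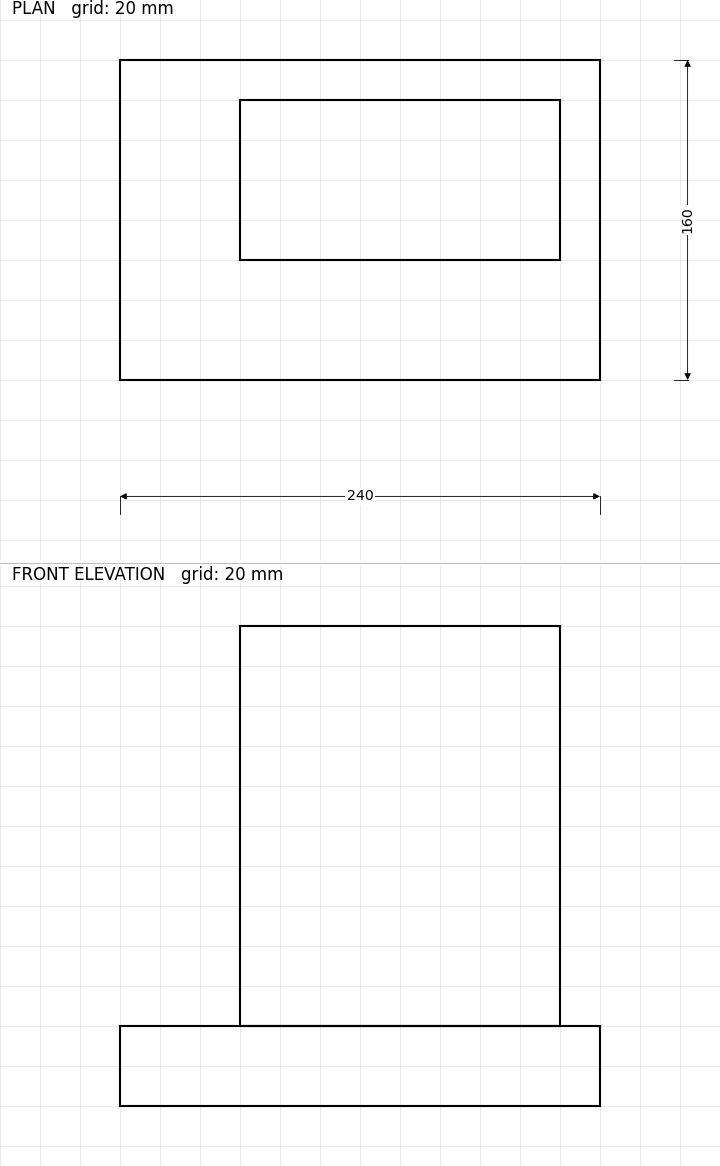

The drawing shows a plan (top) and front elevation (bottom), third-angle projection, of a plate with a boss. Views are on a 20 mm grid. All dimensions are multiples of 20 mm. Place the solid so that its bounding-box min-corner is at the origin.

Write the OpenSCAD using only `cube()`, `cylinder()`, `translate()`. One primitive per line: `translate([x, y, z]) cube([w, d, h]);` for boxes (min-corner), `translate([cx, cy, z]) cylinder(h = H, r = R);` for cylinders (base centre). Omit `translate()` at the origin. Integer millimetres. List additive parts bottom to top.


cube([240, 160, 40]);
translate([60, 60, 40]) cube([160, 80, 200]);
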